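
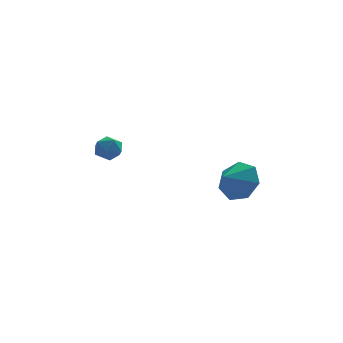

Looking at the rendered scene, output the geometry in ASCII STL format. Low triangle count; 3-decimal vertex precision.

solid 
facet normal -0.176 0.050 0.983
outer loop
vertex -1.464 2.506 1.323
vertex -1.894 2.033 1.27
vertex -1.279 1.895 1.387
endloop
endfacet
facet normal 0.495 0.238 0.836
outer loop
vertex -1.464 2.506 1.323
vertex -1.279 1.895 1.387
vertex -0.916 2.306 1.055
endloop
endfacet
facet normal 0.476 0.792 0.383
outer loop
vertex -1.464 2.506 1.323
vertex -0.916 2.306 1.055
vertex -1.307 2.698 0.731
endloop
endfacet
facet normal -0.208 0.945 0.252
outer loop
vertex -1.464 2.506 1.323
vertex -1.307 2.698 0.731
vertex -1.911 2.53 0.864
endloop
endfacet
facet normal -0.613 0.487 0.622
outer loop
vertex -1.464 2.506 1.323
vertex -1.911 2.53 0.864
vertex -1.894 2.033 1.27
endloop
endfacet
facet normal 0.808 -0.310 0.500
outer loop
vertex -0.916 2.306 1.055
vertex -1.279 1.895 1.387
vertex -1.009 1.71 0.836
endloop
endfacet
facet normal -0.278 -0.613 0.740
outer loop
vertex -1.279 1.895 1.387
vertex -1.894 2.033 1.27
vertex -1.613 1.542 0.969
endloop
endfacet
facet normal -0.983 0.095 0.158
outer loop
vertex -1.894 2.033 1.27
vertex -1.911 2.53 0.864
vertex -2.004 1.934 0.645
endloop
endfacet
facet normal -0.329 0.835 -0.442
outer loop
vertex -1.911 2.53 0.864
vertex -1.307 2.698 0.731
vertex -1.641 2.345 0.313
endloop
endfacet
facet normal 0.777 0.586 -0.230
outer loop
vertex -1.307 2.698 0.731
vertex -0.916 2.306 1.055
vertex -1.026 2.207 0.43
endloop
endfacet
facet normal 0.208 -0.945 -0.252
outer loop
vertex -1.456 1.734 0.377
vertex -1.009 1.71 0.836
vertex -1.613 1.542 0.969
endloop
endfacet
facet normal -0.476 -0.792 -0.383
outer loop
vertex -1.456 1.734 0.377
vertex -1.613 1.542 0.969
vertex -2.004 1.934 0.645
endloop
endfacet
facet normal -0.495 -0.238 -0.836
outer loop
vertex -1.456 1.734 0.377
vertex -2.004 1.934 0.645
vertex -1.641 2.345 0.313
endloop
endfacet
facet normal 0.176 -0.050 -0.983
outer loop
vertex -1.456 1.734 0.377
vertex -1.641 2.345 0.313
vertex -1.026 2.207 0.43
endloop
endfacet
facet normal 0.613 -0.487 -0.622
outer loop
vertex -1.456 1.734 0.377
vertex -1.026 2.207 0.43
vertex -1.009 1.71 0.836
endloop
endfacet
facet normal 0.329 -0.835 0.442
outer loop
vertex -1.613 1.542 0.969
vertex -1.009 1.71 0.836
vertex -1.279 1.895 1.387
endloop
endfacet
facet normal -0.777 -0.586 0.230
outer loop
vertex -2.004 1.934 0.645
vertex -1.613 1.542 0.969
vertex -1.894 2.033 1.27
endloop
endfacet
facet normal -0.808 0.310 -0.500
outer loop
vertex -1.641 2.345 0.313
vertex -2.004 1.934 0.645
vertex -1.911 2.53 0.864
endloop
endfacet
facet normal 0.278 0.613 -0.740
outer loop
vertex -1.026 2.207 0.43
vertex -1.641 2.345 0.313
vertex -1.307 2.698 0.731
endloop
endfacet
facet normal 0.983 -0.095 -0.158
outer loop
vertex -1.009 1.71 0.836
vertex -1.026 2.207 0.43
vertex -0.916 2.306 1.055
endloop
endfacet
facet normal 0.692 0.515 -0.506
outer loop
vertex 4.57 2.584 -1.697
vertex 3.888 3.318 -1.883
vertex 4.529 3.231 -1.095
endloop
endfacet
facet normal 0.118 -0.672 0.731
outer loop
vertex 4.57 2.584 -1.697
vertex 4.529 3.231 -1.095
vertex 3.112 2.742 -1.317
endloop
endfacet
facet normal 0.692 0.515 -0.506
outer loop
vertex 4.529 3.231 -1.095
vertex 3.888 3.318 -1.883
vertex 4.004 3.944 -1.087
endloop
endfacet
facet normal -0.120 -0.100 0.988
outer loop
vertex 4.529 3.231 -1.095
vertex 4.004 3.944 -1.087
vertex 3.112 2.742 -1.317
endloop
endfacet
facet normal 0.693 0.515 -0.506
outer loop
vertex 4.004 3.944 -1.087
vertex 3.888 3.318 -1.883
vertex 3.392 4.186 -1.679
endloop
endfacet
facet normal -0.598 0.302 0.742
outer loop
vertex 4.004 3.944 -1.087
vertex 3.392 4.186 -1.679
vertex 3.112 2.742 -1.317
endloop
endfacet
facet normal 0.692 0.515 -0.506
outer loop
vertex 3.392 4.186 -1.679
vertex 3.888 3.318 -1.883
vertex 3.153 3.774 -2.425
endloop
endfacet
facet normal -0.956 0.230 0.179
outer loop
vertex 3.392 4.186 -1.679
vertex 3.153 3.774 -2.425
vertex 3.112 2.742 -1.317
endloop
endfacet
facet normal 0.692 0.514 -0.506
outer loop
vertex 3.153 3.774 -2.425
vertex 3.888 3.318 -1.883
vertex 3.467 3.019 -2.763
endloop
endfacet
facet normal -0.925 -0.261 -0.277
outer loop
vertex 3.153 3.774 -2.425
vertex 3.467 3.019 -2.763
vertex 3.112 2.742 -1.317
endloop
endfacet
facet normal 0.692 0.515 -0.506
outer loop
vertex 3.467 3.019 -2.763
vertex 3.888 3.318 -1.883
vertex 4.098 2.489 -2.439
endloop
endfacet
facet normal -0.528 -0.801 -0.283
outer loop
vertex 3.467 3.019 -2.763
vertex 4.098 2.489 -2.439
vertex 3.112 2.742 -1.317
endloop
endfacet
facet normal 0.692 0.515 -0.506
outer loop
vertex 4.098 2.489 -2.439
vertex 3.888 3.318 -1.883
vertex 4.57 2.584 -1.697
endloop
endfacet
facet normal -0.063 -0.984 0.166
outer loop
vertex 4.098 2.489 -2.439
vertex 4.57 2.584 -1.697
vertex 3.112 2.742 -1.317
endloop
endfacet

endsolid


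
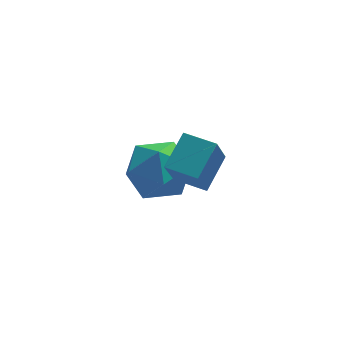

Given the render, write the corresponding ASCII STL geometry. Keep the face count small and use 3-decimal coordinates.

solid 
facet normal -0.831 0.551 0.076
outer loop
vertex 1.535 0.56 2.684
vertex 2.228 1.506 3.412
vertex 1.921 1.331 1.313
endloop
endfacet
facet normal -0.502 -0.685 -0.527
outer loop
vertex 2.852 0.714 1.228
vertex 1.535 0.56 2.684
vertex 1.921 1.331 1.313
endloop
endfacet
facet normal -0.831 0.551 0.076
outer loop
vertex 1.921 1.331 1.313
vertex 2.228 1.506 3.412
vertex 2.614 2.277 2.041
endloop
endfacet
facet normal 0.239 0.476 -0.846
outer loop
vertex 2.614 2.277 2.041
vertex 2.852 0.714 1.228
vertex 1.921 1.331 1.313
endloop
endfacet
facet normal -0.239 -0.476 0.846
outer loop
vertex 1.535 0.56 2.684
vertex 3.159 0.889 3.327
vertex 2.228 1.506 3.412
endloop
endfacet
facet normal -0.502 -0.685 -0.527
outer loop
vertex 2.466 -0.057 2.599
vertex 1.535 0.56 2.684
vertex 2.852 0.714 1.228
endloop
endfacet
facet normal -0.239 -0.476 0.846
outer loop
vertex 2.466 -0.057 2.599
vertex 3.159 0.889 3.327
vertex 1.535 0.56 2.684
endloop
endfacet
facet normal 0.502 0.685 0.527
outer loop
vertex 2.228 1.506 3.412
vertex 3.159 0.889 3.327
vertex 2.614 2.277 2.041
endloop
endfacet
facet normal 0.239 0.476 -0.846
outer loop
vertex 3.545 1.66 1.956
vertex 2.852 0.714 1.228
vertex 2.614 2.277 2.041
endloop
endfacet
facet normal 0.502 0.685 0.527
outer loop
vertex 2.614 2.277 2.041
vertex 3.159 0.889 3.327
vertex 3.545 1.66 1.956
endloop
endfacet
facet normal 0.831 -0.551 -0.076
outer loop
vertex 3.545 1.66 1.956
vertex 2.466 -0.057 2.599
vertex 2.852 0.714 1.228
endloop
endfacet
facet normal 0.831 -0.551 -0.076
outer loop
vertex 3.159 0.889 3.327
vertex 2.466 -0.057 2.599
vertex 3.545 1.66 1.956
endloop
endfacet
facet normal -0.039 0.924 0.381
outer loop
vertex 1.705 5.129 -0.958
vertex 1.078 4.694 0.034
vertex 2.329 4.738 0.054
endloop
endfacet
facet normal 0.549 0.836 -0.016
outer loop
vertex 1.705 5.129 -0.958
vertex 2.329 4.738 0.054
vertex 2.744 4.444 -1.089
endloop
endfacet
facet normal 0.346 0.653 -0.674
outer loop
vertex 1.705 5.129 -0.958
vertex 2.744 4.444 -1.089
vertex 1.751 4.219 -1.816
endloop
endfacet
facet normal -0.368 0.628 -0.686
outer loop
vertex 1.705 5.129 -0.958
vertex 1.751 4.219 -1.816
vertex 0.721 4.374 -1.122
endloop
endfacet
facet normal -0.605 0.796 -0.033
outer loop
vertex 1.705 5.129 -0.958
vertex 0.721 4.374 -1.122
vertex 1.078 4.694 0.034
endloop
endfacet
facet normal 0.921 0.291 0.259
outer loop
vertex 2.744 4.444 -1.089
vertex 2.329 4.738 0.054
vertex 2.759 3.586 -0.178
endloop
endfacet
facet normal -0.030 0.435 0.900
outer loop
vertex 2.329 4.738 0.054
vertex 1.078 4.694 0.034
vertex 1.729 3.741 0.516
endloop
endfacet
facet normal -0.946 0.227 0.229
outer loop
vertex 1.078 4.694 0.034
vertex 0.721 4.374 -1.122
vertex 0.736 3.516 -0.211
endloop
endfacet
facet normal -0.563 -0.044 -0.825
outer loop
vertex 0.721 4.374 -1.122
vertex 1.751 4.219 -1.816
vertex 1.151 3.222 -1.354
endloop
endfacet
facet normal 0.591 -0.004 -0.806
outer loop
vertex 1.751 4.219 -1.816
vertex 2.744 4.444 -1.089
vertex 2.402 3.266 -1.334
endloop
endfacet
facet normal 0.368 -0.628 0.686
outer loop
vertex 1.775 2.831 -0.342
vertex 2.759 3.586 -0.178
vertex 1.729 3.741 0.516
endloop
endfacet
facet normal -0.346 -0.653 0.674
outer loop
vertex 1.775 2.831 -0.342
vertex 1.729 3.741 0.516
vertex 0.736 3.516 -0.211
endloop
endfacet
facet normal -0.549 -0.836 0.016
outer loop
vertex 1.775 2.831 -0.342
vertex 0.736 3.516 -0.211
vertex 1.151 3.222 -1.354
endloop
endfacet
facet normal 0.039 -0.924 -0.381
outer loop
vertex 1.775 2.831 -0.342
vertex 1.151 3.222 -1.354
vertex 2.402 3.266 -1.334
endloop
endfacet
facet normal 0.605 -0.796 0.033
outer loop
vertex 1.775 2.831 -0.342
vertex 2.402 3.266 -1.334
vertex 2.759 3.586 -0.178
endloop
endfacet
facet normal 0.563 0.044 0.825
outer loop
vertex 1.729 3.741 0.516
vertex 2.759 3.586 -0.178
vertex 2.329 4.738 0.054
endloop
endfacet
facet normal -0.591 0.004 0.806
outer loop
vertex 0.736 3.516 -0.211
vertex 1.729 3.741 0.516
vertex 1.078 4.694 0.034
endloop
endfacet
facet normal -0.921 -0.291 -0.259
outer loop
vertex 1.151 3.222 -1.354
vertex 0.736 3.516 -0.211
vertex 0.721 4.374 -1.122
endloop
endfacet
facet normal 0.030 -0.435 -0.900
outer loop
vertex 2.402 3.266 -1.334
vertex 1.151 3.222 -1.354
vertex 1.751 4.219 -1.816
endloop
endfacet
facet normal 0.946 -0.227 -0.229
outer loop
vertex 2.759 3.586 -0.178
vertex 2.402 3.266 -1.334
vertex 2.744 4.444 -1.089
endloop
endfacet

endsolid


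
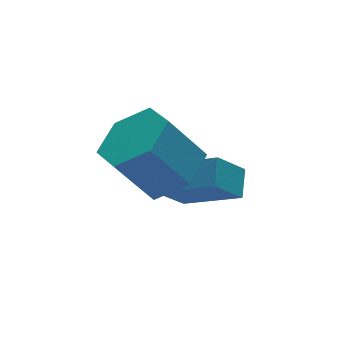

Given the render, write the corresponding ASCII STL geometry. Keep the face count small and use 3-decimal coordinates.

solid 
facet normal -0.551 0.681 -0.482
outer loop
vertex -0.467 -2.078 -1.487
vertex -0.049 -1.421 -1.036
vertex 0.351 -2.017 -2.335
endloop
endfacet
facet normal -0.465 -0.729 -0.501
outer loop
vertex 1.369 -3.279 -1.444
vertex -0.467 -2.078 -1.487
vertex 0.351 -2.017 -2.335
endloop
endfacet
facet normal -0.549 0.682 -0.482
outer loop
vertex 0.351 -2.017 -2.335
vertex -0.049 -1.421 -1.036
vertex 0.77 -1.361 -1.884
endloop
endfacet
facet normal 0.693 0.052 -0.719
outer loop
vertex 0.77 -1.361 -1.884
vertex 1.369 -3.279 -1.444
vertex 0.351 -2.017 -2.335
endloop
endfacet
facet normal -0.693 -0.052 0.719
outer loop
vertex -0.467 -2.078 -1.487
vertex 0.969 -2.683 -0.145
vertex -0.049 -1.421 -1.036
endloop
endfacet
facet normal -0.465 -0.730 -0.501
outer loop
vertex 0.55 -3.339 -0.596
vertex -0.467 -2.078 -1.487
vertex 1.369 -3.279 -1.444
endloop
endfacet
facet normal -0.693 -0.051 0.719
outer loop
vertex 0.55 -3.339 -0.596
vertex 0.969 -2.683 -0.145
vertex -0.467 -2.078 -1.487
endloop
endfacet
facet normal 0.466 0.729 0.501
outer loop
vertex -0.049 -1.421 -1.036
vertex 0.969 -2.683 -0.145
vertex 0.77 -1.361 -1.884
endloop
endfacet
facet normal 0.694 0.052 -0.718
outer loop
vertex 1.787 -2.622 -0.993
vertex 1.369 -3.279 -1.444
vertex 0.77 -1.361 -1.884
endloop
endfacet
facet normal 0.465 0.729 0.501
outer loop
vertex 0.77 -1.361 -1.884
vertex 0.969 -2.683 -0.145
vertex 1.787 -2.622 -0.993
endloop
endfacet
facet normal 0.550 -0.681 0.483
outer loop
vertex 1.787 -2.622 -0.993
vertex 0.55 -3.339 -0.596
vertex 1.369 -3.279 -1.444
endloop
endfacet
facet normal 0.550 -0.682 0.482
outer loop
vertex 0.969 -2.683 -0.145
vertex 0.55 -3.339 -0.596
vertex 1.787 -2.622 -0.993
endloop
endfacet
facet normal 0.531 -0.215 -0.819
outer loop
vertex 0.467 -3.068 0.472
vertex -0.319 -2.679 -0.14
vertex 0.465 -2.034 0.199
endloop
endfacet
facet normal 0.847 0.137 0.513
outer loop
vertex 0.467 -3.068 0.472
vertex 0.465 -2.034 0.199
vertex -0.414 -2.711 1.832
endloop
endfacet
facet normal 0.847 0.138 0.513
outer loop
vertex -0.414 -2.711 1.832
vertex 0.465 -2.034 0.199
vertex -0.417 -1.677 1.559
endloop
endfacet
facet normal -0.531 0.215 0.820
outer loop
vertex -0.414 -2.711 1.832
vertex -0.417 -1.677 1.559
vertex -1.201 -2.321 1.22
endloop
endfacet
facet normal 0.531 -0.215 -0.819
outer loop
vertex 0.465 -2.034 0.199
vertex -0.319 -2.679 -0.14
vertex -0.322 -1.644 -0.414
endloop
endfacet
facet normal 0.421 0.906 0.035
outer loop
vertex 0.465 -2.034 0.199
vertex -0.322 -1.644 -0.414
vertex -0.417 -1.677 1.559
endloop
endfacet
facet normal 0.421 0.906 0.035
outer loop
vertex -0.417 -1.677 1.559
vertex -0.322 -1.644 -0.414
vertex -1.204 -1.287 0.947
endloop
endfacet
facet normal -0.531 0.215 0.820
outer loop
vertex -0.417 -1.677 1.559
vertex -1.204 -1.287 0.947
vertex -1.201 -2.321 1.22
endloop
endfacet
facet normal 0.531 -0.215 -0.820
outer loop
vertex -0.322 -1.644 -0.414
vertex -0.319 -2.679 -0.14
vertex -1.106 -2.289 -0.752
endloop
endfacet
facet normal -0.426 0.768 -0.478
outer loop
vertex -0.322 -1.644 -0.414
vertex -1.106 -2.289 -0.752
vertex -1.204 -1.287 0.947
endloop
endfacet
facet normal -0.426 0.768 -0.478
outer loop
vertex -1.204 -1.287 0.947
vertex -1.106 -2.289 -0.752
vertex -1.987 -1.932 0.608
endloop
endfacet
facet normal -0.532 0.215 0.819
outer loop
vertex -1.204 -1.287 0.947
vertex -1.987 -1.932 0.608
vertex -1.201 -2.321 1.22
endloop
endfacet
facet normal 0.531 -0.215 -0.820
outer loop
vertex -1.106 -2.289 -0.752
vertex -0.319 -2.679 -0.14
vertex -1.103 -3.323 -0.479
endloop
endfacet
facet normal -0.847 -0.138 -0.513
outer loop
vertex -1.106 -2.289 -0.752
vertex -1.103 -3.323 -0.479
vertex -1.987 -1.932 0.608
endloop
endfacet
facet normal -0.847 -0.137 -0.513
outer loop
vertex -1.987 -1.932 0.608
vertex -1.103 -3.323 -0.479
vertex -1.985 -2.966 0.881
endloop
endfacet
facet normal -0.531 0.215 0.819
outer loop
vertex -1.987 -1.932 0.608
vertex -1.985 -2.966 0.881
vertex -1.201 -2.321 1.22
endloop
endfacet
facet normal 0.531 -0.215 -0.820
outer loop
vertex -1.103 -3.323 -0.479
vertex -0.319 -2.679 -0.14
vertex -0.316 -3.713 0.133
endloop
endfacet
facet normal -0.421 -0.906 -0.035
outer loop
vertex -1.103 -3.323 -0.479
vertex -0.316 -3.713 0.133
vertex -1.985 -2.966 0.881
endloop
endfacet
facet normal -0.421 -0.906 -0.035
outer loop
vertex -1.985 -2.966 0.881
vertex -0.316 -3.713 0.133
vertex -1.198 -3.356 1.494
endloop
endfacet
facet normal -0.531 0.215 0.819
outer loop
vertex -1.985 -2.966 0.881
vertex -1.198 -3.356 1.494
vertex -1.201 -2.321 1.22
endloop
endfacet
facet normal 0.532 -0.215 -0.819
outer loop
vertex -0.316 -3.713 0.133
vertex -0.319 -2.679 -0.14
vertex 0.467 -3.068 0.472
endloop
endfacet
facet normal 0.426 -0.768 0.478
outer loop
vertex -0.316 -3.713 0.133
vertex 0.467 -3.068 0.472
vertex -1.198 -3.356 1.494
endloop
endfacet
facet normal 0.426 -0.768 0.478
outer loop
vertex -1.198 -3.356 1.494
vertex 0.467 -3.068 0.472
vertex -0.414 -2.711 1.832
endloop
endfacet
facet normal -0.531 0.215 0.820
outer loop
vertex -1.198 -3.356 1.494
vertex -0.414 -2.711 1.832
vertex -1.201 -2.321 1.22
endloop
endfacet

endsolid


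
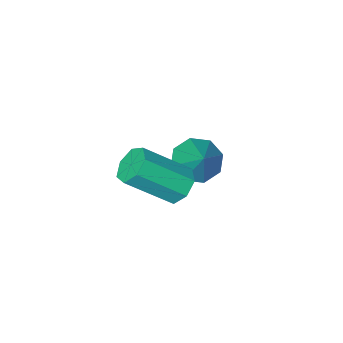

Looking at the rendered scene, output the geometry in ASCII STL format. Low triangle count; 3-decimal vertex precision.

solid 
facet normal -0.248 -0.653 -0.715
outer loop
vertex -0.749 -2.078 -2.441
vertex -1.488 -2.381 -1.908
vertex -1.364 -1.7 -2.573
endloop
endfacet
facet normal 0.545 0.784 -0.297
outer loop
vertex -0.749 -2.078 -2.441
vertex -1.364 -1.7 -2.573
vertex -1.032 -1.179 -0.592
endloop
endfacet
facet normal -0.247 -0.654 -0.715
outer loop
vertex -1.364 -1.7 -2.573
vertex -1.488 -2.381 -1.908
vertex -2.052 -1.721 -2.316
endloop
endfacet
facet normal -0.117 0.965 -0.234
outer loop
vertex -1.364 -1.7 -2.573
vertex -2.052 -1.721 -2.316
vertex -1.032 -1.179 -0.592
endloop
endfacet
facet normal -0.248 -0.654 -0.715
outer loop
vertex -2.052 -1.721 -2.316
vertex -1.488 -2.381 -1.908
vertex -2.41 -2.128 -1.82
endloop
endfacet
facet normal -0.647 0.748 0.147
outer loop
vertex -2.052 -1.721 -2.316
vertex -2.41 -2.128 -1.82
vertex -1.032 -1.179 -0.592
endloop
endfacet
facet normal -0.248 -0.653 -0.716
outer loop
vertex -2.41 -2.128 -1.82
vertex -1.488 -2.381 -1.908
vertex -2.227 -2.684 -1.376
endloop
endfacet
facet normal -0.736 0.258 0.626
outer loop
vertex -2.41 -2.128 -1.82
vertex -2.227 -2.684 -1.376
vertex -1.032 -1.179 -0.592
endloop
endfacet
facet normal -0.247 -0.654 -0.715
outer loop
vertex -2.227 -2.684 -1.376
vertex -1.488 -2.381 -1.908
vertex -1.611 -3.062 -1.243
endloop
endfacet
facet normal -0.331 -0.216 0.919
outer loop
vertex -2.227 -2.684 -1.376
vertex -1.611 -3.062 -1.243
vertex -1.032 -1.179 -0.592
endloop
endfacet
facet normal -0.248 -0.653 -0.715
outer loop
vertex -1.611 -3.062 -1.243
vertex -1.488 -2.381 -1.908
vertex -0.923 -3.042 -1.5
endloop
endfacet
facet normal 0.331 -0.398 0.856
outer loop
vertex -1.611 -3.062 -1.243
vertex -0.923 -3.042 -1.5
vertex -1.032 -1.179 -0.592
endloop
endfacet
facet normal -0.248 -0.653 -0.716
outer loop
vertex -0.923 -3.042 -1.5
vertex -1.488 -2.381 -1.908
vertex -0.566 -2.634 -1.996
endloop
endfacet
facet normal 0.863 -0.180 0.473
outer loop
vertex -0.923 -3.042 -1.5
vertex -0.566 -2.634 -1.996
vertex -1.032 -1.179 -0.592
endloop
endfacet
facet normal -0.248 -0.654 -0.715
outer loop
vertex -0.566 -2.634 -1.996
vertex -1.488 -2.381 -1.908
vertex -0.749 -2.078 -2.441
endloop
endfacet
facet normal 0.951 0.309 -0.005
outer loop
vertex -0.566 -2.634 -1.996
vertex -0.749 -2.078 -2.441
vertex -1.032 -1.179 -0.592
endloop
endfacet
facet normal -0.706 0.319 -0.633
outer loop
vertex 1.692 0.846 0.327
vertex 1.254 1.029 0.908
vertex 1.762 1.452 0.555
endloop
endfacet
facet normal 0.701 0.179 -0.690
outer loop
vertex 1.692 0.846 0.327
vertex 1.762 1.452 0.555
vertex 3.145 0.189 1.632
endloop
endfacet
facet normal 0.701 0.178 -0.691
outer loop
vertex 3.145 0.189 1.632
vertex 1.762 1.452 0.555
vertex 3.215 0.795 1.859
endloop
endfacet
facet normal 0.705 -0.319 0.634
outer loop
vertex 3.145 0.189 1.632
vertex 3.215 0.795 1.859
vertex 2.706 0.371 2.212
endloop
endfacet
facet normal -0.705 0.319 -0.633
outer loop
vertex 1.762 1.452 0.555
vertex 1.254 1.029 0.908
vertex 1.449 1.739 1.048
endloop
endfacet
facet normal 0.521 0.839 -0.158
outer loop
vertex 1.762 1.452 0.555
vertex 1.449 1.739 1.048
vertex 3.215 0.795 1.859
endloop
endfacet
facet normal 0.521 0.839 -0.158
outer loop
vertex 3.215 0.795 1.859
vertex 1.449 1.739 1.048
vertex 2.902 1.082 2.352
endloop
endfacet
facet normal 0.705 -0.319 0.633
outer loop
vertex 3.215 0.795 1.859
vertex 2.902 1.082 2.352
vertex 2.706 0.371 2.212
endloop
endfacet
facet normal -0.706 0.319 -0.633
outer loop
vertex 1.449 1.739 1.048
vertex 1.254 1.029 0.908
vertex 0.989 1.491 1.436
endloop
endfacet
facet normal -0.051 0.868 0.494
outer loop
vertex 1.449 1.739 1.048
vertex 0.989 1.491 1.436
vertex 2.902 1.082 2.352
endloop
endfacet
facet normal -0.051 0.868 0.494
outer loop
vertex 2.902 1.082 2.352
vertex 0.989 1.491 1.436
vertex 2.442 0.834 2.74
endloop
endfacet
facet normal 0.706 -0.319 0.633
outer loop
vertex 2.902 1.082 2.352
vertex 2.442 0.834 2.74
vertex 2.706 0.371 2.212
endloop
endfacet
facet normal -0.705 0.319 -0.633
outer loop
vertex 0.989 1.491 1.436
vertex 1.254 1.029 0.908
vertex 0.728 0.895 1.426
endloop
endfacet
facet normal -0.585 0.243 0.774
outer loop
vertex 0.989 1.491 1.436
vertex 0.728 0.895 1.426
vertex 2.442 0.834 2.74
endloop
endfacet
facet normal -0.585 0.243 0.774
outer loop
vertex 2.442 0.834 2.74
vertex 0.728 0.895 1.426
vertex 2.181 0.237 2.73
endloop
endfacet
facet normal 0.706 -0.319 0.633
outer loop
vertex 2.442 0.834 2.74
vertex 2.181 0.237 2.73
vertex 2.706 0.371 2.212
endloop
endfacet
facet normal -0.705 0.319 -0.633
outer loop
vertex 0.728 0.895 1.426
vertex 1.254 1.029 0.908
vertex 0.863 0.4 1.026
endloop
endfacet
facet normal -0.678 -0.565 0.470
outer loop
vertex 0.728 0.895 1.426
vertex 0.863 0.4 1.026
vertex 2.181 0.237 2.73
endloop
endfacet
facet normal -0.678 -0.565 0.470
outer loop
vertex 2.181 0.237 2.73
vertex 0.863 0.4 1.026
vertex 2.316 -0.258 2.33
endloop
endfacet
facet normal 0.706 -0.319 0.633
outer loop
vertex 2.181 0.237 2.73
vertex 2.316 -0.258 2.33
vertex 2.706 0.371 2.212
endloop
endfacet
facet normal -0.705 0.320 -0.633
outer loop
vertex 0.863 0.4 1.026
vertex 1.254 1.029 0.908
vertex 1.292 0.378 0.537
endloop
endfacet
facet normal -0.261 -0.947 -0.187
outer loop
vertex 0.863 0.4 1.026
vertex 1.292 0.378 0.537
vertex 2.316 -0.258 2.33
endloop
endfacet
facet normal -0.261 -0.947 -0.187
outer loop
vertex 2.316 -0.258 2.33
vertex 1.292 0.378 0.537
vertex 2.745 -0.28 1.841
endloop
endfacet
facet normal 0.705 -0.319 0.633
outer loop
vertex 2.316 -0.258 2.33
vertex 2.745 -0.28 1.841
vertex 2.706 0.371 2.212
endloop
endfacet
facet normal -0.706 0.319 -0.633
outer loop
vertex 1.292 0.378 0.537
vertex 1.254 1.029 0.908
vertex 1.692 0.846 0.327
endloop
endfacet
facet normal 0.352 -0.617 -0.704
outer loop
vertex 1.292 0.378 0.537
vertex 1.692 0.846 0.327
vertex 2.745 -0.28 1.841
endloop
endfacet
facet normal 0.354 -0.616 -0.704
outer loop
vertex 2.745 -0.28 1.841
vertex 1.692 0.846 0.327
vertex 3.145 0.189 1.632
endloop
endfacet
facet normal 0.705 -0.319 0.634
outer loop
vertex 2.745 -0.28 1.841
vertex 3.145 0.189 1.632
vertex 2.706 0.371 2.212
endloop
endfacet

endsolid


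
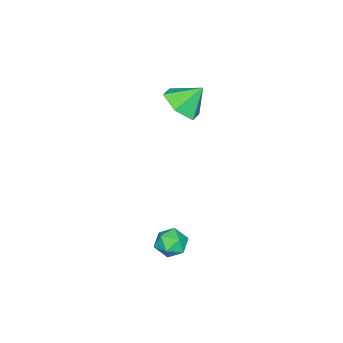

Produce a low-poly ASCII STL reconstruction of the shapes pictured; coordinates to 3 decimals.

solid 
facet normal 0.374 -0.564 -0.736
outer loop
vertex -1.621 1.271 2.476
vertex -2.604 1.063 2.136
vertex -2.078 1.903 1.759
endloop
endfacet
facet normal 0.474 0.788 0.393
outer loop
vertex -1.621 1.271 2.476
vertex -2.078 1.903 1.759
vertex -3.116 1.837 3.144
endloop
endfacet
facet normal 0.374 -0.565 -0.736
outer loop
vertex -2.078 1.903 1.759
vertex -2.604 1.063 2.136
vertex -3.06 1.696 1.418
endloop
endfacet
facet normal -0.177 0.980 -0.086
outer loop
vertex -2.078 1.903 1.759
vertex -3.06 1.696 1.418
vertex -3.116 1.837 3.144
endloop
endfacet
facet normal 0.374 -0.565 -0.736
outer loop
vertex -3.06 1.696 1.418
vertex -2.604 1.063 2.136
vertex -3.586 0.856 1.796
endloop
endfacet
facet normal -0.859 0.507 -0.069
outer loop
vertex -3.06 1.696 1.418
vertex -3.586 0.856 1.796
vertex -3.116 1.837 3.144
endloop
endfacet
facet normal 0.374 -0.565 -0.736
outer loop
vertex -3.586 0.856 1.796
vertex -2.604 1.063 2.136
vertex -3.129 0.224 2.513
endloop
endfacet
facet normal -0.890 -0.160 0.427
outer loop
vertex -3.586 0.856 1.796
vertex -3.129 0.224 2.513
vertex -3.116 1.837 3.144
endloop
endfacet
facet normal 0.374 -0.565 -0.735
outer loop
vertex -3.129 0.224 2.513
vertex -2.604 1.063 2.136
vertex -2.147 0.431 2.854
endloop
endfacet
facet normal -0.240 -0.352 0.905
outer loop
vertex -3.129 0.224 2.513
vertex -2.147 0.431 2.854
vertex -3.116 1.837 3.144
endloop
endfacet
facet normal 0.374 -0.565 -0.735
outer loop
vertex -2.147 0.431 2.854
vertex -2.604 1.063 2.136
vertex -1.621 1.271 2.476
endloop
endfacet
facet normal 0.443 0.122 0.888
outer loop
vertex -2.147 0.431 2.854
vertex -1.621 1.271 2.476
vertex -3.116 1.837 3.144
endloop
endfacet
facet normal -0.065 0.962 0.266
outer loop
vertex 2.918 4.091 -2.3
vertex 2.224 3.954 -1.976
vertex 2.873 3.881 -1.553
endloop
endfacet
facet normal 0.615 0.748 0.247
outer loop
vertex 2.918 4.091 -2.3
vertex 2.873 3.881 -1.553
vertex 3.425 3.578 -2.009
endloop
endfacet
facet normal 0.754 0.512 -0.411
outer loop
vertex 2.918 4.091 -2.3
vertex 3.425 3.578 -2.009
vertex 3.118 3.464 -2.715
endloop
endfacet
facet normal 0.161 0.580 -0.799
outer loop
vertex 2.918 4.091 -2.3
vertex 3.118 3.464 -2.715
vertex 2.376 3.697 -2.695
endloop
endfacet
facet normal -0.347 0.858 -0.380
outer loop
vertex 2.918 4.091 -2.3
vertex 2.376 3.697 -2.695
vertex 2.224 3.954 -1.976
endloop
endfacet
facet normal 0.687 0.199 0.699
outer loop
vertex 3.425 3.578 -2.009
vertex 2.873 3.881 -1.553
vertex 3.044 3.123 -1.505
endloop
endfacet
facet normal -0.414 0.545 0.729
outer loop
vertex 2.873 3.881 -1.553
vertex 2.224 3.954 -1.976
vertex 2.302 3.356 -1.485
endloop
endfacet
facet normal -0.870 0.376 -0.318
outer loop
vertex 2.224 3.954 -1.976
vertex 2.376 3.697 -2.695
vertex 1.995 3.242 -2.191
endloop
endfacet
facet normal -0.050 -0.074 -0.996
outer loop
vertex 2.376 3.697 -2.695
vertex 3.118 3.464 -2.715
vertex 2.547 2.939 -2.647
endloop
endfacet
facet normal 0.912 -0.182 -0.367
outer loop
vertex 3.118 3.464 -2.715
vertex 3.425 3.578 -2.009
vertex 3.196 2.866 -2.224
endloop
endfacet
facet normal -0.161 -0.580 0.799
outer loop
vertex 2.502 2.729 -1.9
vertex 3.044 3.123 -1.505
vertex 2.302 3.356 -1.485
endloop
endfacet
facet normal -0.754 -0.512 0.411
outer loop
vertex 2.502 2.729 -1.9
vertex 2.302 3.356 -1.485
vertex 1.995 3.242 -2.191
endloop
endfacet
facet normal -0.615 -0.748 -0.247
outer loop
vertex 2.502 2.729 -1.9
vertex 1.995 3.242 -2.191
vertex 2.547 2.939 -2.647
endloop
endfacet
facet normal 0.065 -0.962 -0.266
outer loop
vertex 2.502 2.729 -1.9
vertex 2.547 2.939 -2.647
vertex 3.196 2.866 -2.224
endloop
endfacet
facet normal 0.347 -0.858 0.380
outer loop
vertex 2.502 2.729 -1.9
vertex 3.196 2.866 -2.224
vertex 3.044 3.123 -1.505
endloop
endfacet
facet normal 0.050 0.074 0.996
outer loop
vertex 2.302 3.356 -1.485
vertex 3.044 3.123 -1.505
vertex 2.873 3.881 -1.553
endloop
endfacet
facet normal -0.912 0.182 0.367
outer loop
vertex 1.995 3.242 -2.191
vertex 2.302 3.356 -1.485
vertex 2.224 3.954 -1.976
endloop
endfacet
facet normal -0.687 -0.199 -0.699
outer loop
vertex 2.547 2.939 -2.647
vertex 1.995 3.242 -2.191
vertex 2.376 3.697 -2.695
endloop
endfacet
facet normal 0.414 -0.545 -0.729
outer loop
vertex 3.196 2.866 -2.224
vertex 2.547 2.939 -2.647
vertex 3.118 3.464 -2.715
endloop
endfacet
facet normal 0.870 -0.376 0.318
outer loop
vertex 3.044 3.123 -1.505
vertex 3.196 2.866 -2.224
vertex 3.425 3.578 -2.009
endloop
endfacet

endsolid


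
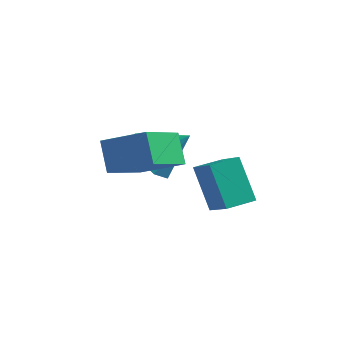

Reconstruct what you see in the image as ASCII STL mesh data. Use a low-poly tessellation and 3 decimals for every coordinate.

solid 
facet normal -0.712 -0.313 -0.629
outer loop
vertex 2.092 1.951 -2.378
vertex 1.575 2.79 -2.211
vertex 2.277 2.51 -2.866
endloop
endfacet
facet normal 0.932 -0.357 -0.056
outer loop
vertex 2.092 1.951 -2.378
vertex 2.277 2.51 -2.866
vertex 2.665 3.27 -1.249
endloop
endfacet
facet normal -0.712 -0.313 -0.629
outer loop
vertex 2.277 2.51 -2.866
vertex 1.575 2.79 -2.211
vertex 2.05 3.234 -2.97
endloop
endfacet
facet normal 0.913 0.239 -0.331
outer loop
vertex 2.277 2.51 -2.866
vertex 2.05 3.234 -2.97
vertex 2.665 3.27 -1.249
endloop
endfacet
facet normal -0.712 -0.313 -0.629
outer loop
vertex 2.05 3.234 -2.97
vertex 1.575 2.79 -2.211
vertex 1.546 3.698 -2.63
endloop
endfacet
facet normal 0.575 0.787 -0.222
outer loop
vertex 2.05 3.234 -2.97
vertex 1.546 3.698 -2.63
vertex 2.665 3.27 -1.249
endloop
endfacet
facet normal -0.712 -0.313 -0.628
outer loop
vertex 1.546 3.698 -2.63
vertex 1.575 2.79 -2.211
vertex 1.058 3.63 -2.043
endloop
endfacet
facet normal 0.115 0.971 0.208
outer loop
vertex 1.546 3.698 -2.63
vertex 1.058 3.63 -2.043
vertex 2.665 3.27 -1.249
endloop
endfacet
facet normal -0.713 -0.313 -0.628
outer loop
vertex 1.058 3.63 -2.043
vertex 1.575 2.79 -2.211
vertex 0.874 3.07 -1.555
endloop
endfacet
facet normal -0.197 0.680 0.706
outer loop
vertex 1.058 3.63 -2.043
vertex 0.874 3.07 -1.555
vertex 2.665 3.27 -1.249
endloop
endfacet
facet normal -0.713 -0.313 -0.628
outer loop
vertex 0.874 3.07 -1.555
vertex 1.575 2.79 -2.211
vertex 1.1 2.347 -1.451
endloop
endfacet
facet normal -0.177 0.086 0.980
outer loop
vertex 0.874 3.07 -1.555
vertex 1.1 2.347 -1.451
vertex 2.665 3.27 -1.249
endloop
endfacet
facet normal -0.712 -0.314 -0.628
outer loop
vertex 1.1 2.347 -1.451
vertex 1.575 2.79 -2.211
vertex 1.605 1.883 -1.791
endloop
endfacet
facet normal 0.161 -0.463 0.871
outer loop
vertex 1.1 2.347 -1.451
vertex 1.605 1.883 -1.791
vertex 2.665 3.27 -1.249
endloop
endfacet
facet normal -0.712 -0.314 -0.627
outer loop
vertex 1.605 1.883 -1.791
vertex 1.575 2.79 -2.211
vertex 2.092 1.951 -2.378
endloop
endfacet
facet normal 0.622 -0.647 0.441
outer loop
vertex 1.605 1.883 -1.791
vertex 2.092 1.951 -2.378
vertex 2.665 3.27 -1.249
endloop
endfacet
facet normal -0.898 -0.164 -0.409
outer loop
vertex 1.949 -0.756 -0.695
vertex 1.44 -0.198 0.199
vertex 2.095 1.048 -1.74
endloop
endfacet
facet normal 0.435 -0.477 -0.764
outer loop
vertex 3.46 1.298 -1.119
vertex 1.949 -0.756 -0.695
vertex 2.095 1.048 -1.74
endloop
endfacet
facet normal -0.898 -0.164 -0.409
outer loop
vertex 2.095 1.048 -1.74
vertex 1.44 -0.198 0.199
vertex 1.586 1.606 -0.846
endloop
endfacet
facet normal 0.069 0.863 -0.500
outer loop
vertex 1.586 1.606 -0.846
vertex 3.46 1.298 -1.119
vertex 2.095 1.048 -1.74
endloop
endfacet
facet normal -0.069 -0.863 0.500
outer loop
vertex 1.949 -0.756 -0.695
vertex 2.805 0.052 0.82
vertex 1.44 -0.198 0.199
endloop
endfacet
facet normal 0.435 -0.477 -0.764
outer loop
vertex 3.314 -0.506 -0.074
vertex 1.949 -0.756 -0.695
vertex 3.46 1.298 -1.119
endloop
endfacet
facet normal -0.069 -0.863 0.500
outer loop
vertex 3.314 -0.506 -0.074
vertex 2.805 0.052 0.82
vertex 1.949 -0.756 -0.695
endloop
endfacet
facet normal -0.435 0.477 0.764
outer loop
vertex 1.44 -0.198 0.199
vertex 2.805 0.052 0.82
vertex 1.586 1.606 -0.846
endloop
endfacet
facet normal 0.069 0.863 -0.500
outer loop
vertex 2.951 1.856 -0.225
vertex 3.46 1.298 -1.119
vertex 1.586 1.606 -0.846
endloop
endfacet
facet normal -0.435 0.477 0.764
outer loop
vertex 1.586 1.606 -0.846
vertex 2.805 0.052 0.82
vertex 2.951 1.856 -0.225
endloop
endfacet
facet normal 0.898 0.164 0.409
outer loop
vertex 2.951 1.856 -0.225
vertex 3.314 -0.506 -0.074
vertex 3.46 1.298 -1.119
endloop
endfacet
facet normal 0.898 0.164 0.409
outer loop
vertex 2.805 0.052 0.82
vertex 3.314 -0.506 -0.074
vertex 2.951 1.856 -0.225
endloop
endfacet
facet normal -0.484 0.316 0.816
outer loop
vertex 3.56 2.779 -2.033
vertex 4.164 3.625 -2.002
vertex 2.709 3.414 -2.783
endloop
endfacet
facet normal -0.581 -0.814 -0.030
outer loop
vertex 3.536 2.875 -4.178
vertex 3.56 2.779 -2.033
vertex 2.709 3.414 -2.783
endloop
endfacet
facet normal -0.484 0.314 0.817
outer loop
vertex 2.709 3.414 -2.783
vertex 4.164 3.625 -2.002
vertex 3.312 4.26 -2.751
endloop
endfacet
facet normal -0.655 0.488 -0.577
outer loop
vertex 3.312 4.26 -2.751
vertex 3.536 2.875 -4.178
vertex 2.709 3.414 -2.783
endloop
endfacet
facet normal 0.655 -0.489 0.577
outer loop
vertex 3.56 2.779 -2.033
vertex 4.991 3.086 -3.397
vertex 4.164 3.625 -2.002
endloop
endfacet
facet normal -0.580 -0.814 -0.030
outer loop
vertex 4.388 2.24 -3.429
vertex 3.56 2.779 -2.033
vertex 3.536 2.875 -4.178
endloop
endfacet
facet normal 0.655 -0.488 0.577
outer loop
vertex 4.388 2.24 -3.429
vertex 4.991 3.086 -3.397
vertex 3.56 2.779 -2.033
endloop
endfacet
facet normal 0.580 0.814 0.030
outer loop
vertex 4.164 3.625 -2.002
vertex 4.991 3.086 -3.397
vertex 3.312 4.26 -2.751
endloop
endfacet
facet normal -0.655 0.489 -0.577
outer loop
vertex 4.14 3.721 -4.147
vertex 3.536 2.875 -4.178
vertex 3.312 4.26 -2.751
endloop
endfacet
facet normal 0.581 0.814 0.030
outer loop
vertex 3.312 4.26 -2.751
vertex 4.991 3.086 -3.397
vertex 4.14 3.721 -4.147
endloop
endfacet
facet normal 0.483 -0.315 -0.817
outer loop
vertex 4.14 3.721 -4.147
vertex 4.388 2.24 -3.429
vertex 3.536 2.875 -4.178
endloop
endfacet
facet normal 0.485 -0.315 -0.816
outer loop
vertex 4.991 3.086 -3.397
vertex 4.388 2.24 -3.429
vertex 4.14 3.721 -4.147
endloop
endfacet

endsolid


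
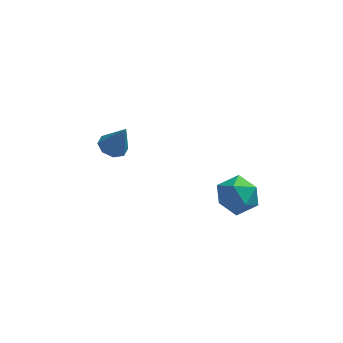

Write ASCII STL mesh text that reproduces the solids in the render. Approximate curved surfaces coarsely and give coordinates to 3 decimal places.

solid 
facet normal 0.255 0.143 0.956
outer loop
vertex 3.457 -0.817 0.098
vertex 3.285 -1.751 0.284
vertex 4.167 -1.467 0.006
endloop
endfacet
facet normal 0.610 0.591 0.528
outer loop
vertex 3.457 -0.817 0.098
vertex 4.167 -1.467 0.006
vertex 4.062 -0.768 -0.655
endloop
endfacet
facet normal 0.129 0.978 0.167
outer loop
vertex 3.457 -0.817 0.098
vertex 4.062 -0.768 -0.655
vertex 3.115 -0.621 -0.786
endloop
endfacet
facet normal -0.522 0.768 0.372
outer loop
vertex 3.457 -0.817 0.098
vertex 3.115 -0.621 -0.786
vertex 2.635 -1.228 -0.206
endloop
endfacet
facet normal -0.444 0.253 0.859
outer loop
vertex 3.457 -0.817 0.098
vertex 2.635 -1.228 -0.206
vertex 3.285 -1.751 0.284
endloop
endfacet
facet normal 0.978 0.202 0.058
outer loop
vertex 4.062 -0.768 -0.655
vertex 4.167 -1.467 0.006
vertex 4.265 -1.672 -0.934
endloop
endfacet
facet normal 0.405 -0.523 0.750
outer loop
vertex 4.167 -1.467 0.006
vertex 3.285 -1.751 0.284
vertex 3.785 -2.279 -0.354
endloop
endfacet
facet normal -0.726 -0.346 0.594
outer loop
vertex 3.285 -1.751 0.284
vertex 2.635 -1.228 -0.206
vertex 2.838 -2.132 -0.485
endloop
endfacet
facet normal -0.851 0.487 -0.195
outer loop
vertex 2.635 -1.228 -0.206
vertex 3.115 -0.621 -0.786
vertex 2.733 -1.433 -1.146
endloop
endfacet
facet normal 0.201 0.826 -0.526
outer loop
vertex 3.115 -0.621 -0.786
vertex 4.062 -0.768 -0.655
vertex 3.615 -1.149 -1.424
endloop
endfacet
facet normal 0.522 -0.768 -0.372
outer loop
vertex 3.443 -2.083 -1.238
vertex 4.265 -1.672 -0.934
vertex 3.785 -2.279 -0.354
endloop
endfacet
facet normal -0.129 -0.978 -0.167
outer loop
vertex 3.443 -2.083 -1.238
vertex 3.785 -2.279 -0.354
vertex 2.838 -2.132 -0.485
endloop
endfacet
facet normal -0.610 -0.591 -0.528
outer loop
vertex 3.443 -2.083 -1.238
vertex 2.838 -2.132 -0.485
vertex 2.733 -1.433 -1.146
endloop
endfacet
facet normal -0.255 -0.143 -0.956
outer loop
vertex 3.443 -2.083 -1.238
vertex 2.733 -1.433 -1.146
vertex 3.615 -1.149 -1.424
endloop
endfacet
facet normal 0.444 -0.253 -0.859
outer loop
vertex 3.443 -2.083 -1.238
vertex 3.615 -1.149 -1.424
vertex 4.265 -1.672 -0.934
endloop
endfacet
facet normal 0.851 -0.487 0.195
outer loop
vertex 3.785 -2.279 -0.354
vertex 4.265 -1.672 -0.934
vertex 4.167 -1.467 0.006
endloop
endfacet
facet normal -0.201 -0.826 0.526
outer loop
vertex 2.838 -2.132 -0.485
vertex 3.785 -2.279 -0.354
vertex 3.285 -1.751 0.284
endloop
endfacet
facet normal -0.978 -0.202 -0.058
outer loop
vertex 2.733 -1.433 -1.146
vertex 2.838 -2.132 -0.485
vertex 2.635 -1.228 -0.206
endloop
endfacet
facet normal -0.405 0.523 -0.750
outer loop
vertex 3.615 -1.149 -1.424
vertex 2.733 -1.433 -1.146
vertex 3.115 -0.621 -0.786
endloop
endfacet
facet normal 0.726 0.346 -0.594
outer loop
vertex 4.265 -1.672 -0.934
vertex 3.615 -1.149 -1.424
vertex 4.062 -0.768 -0.655
endloop
endfacet
facet normal -0.396 0.131 -0.909
outer loop
vertex -1.396 2.656 -1.232
vertex -1.77 2.107 -1.148
vertex -1.851 2.759 -1.019
endloop
endfacet
facet normal 0.372 0.843 0.387
outer loop
vertex -1.396 2.656 -1.232
vertex -1.851 2.759 -1.019
vertex -1.19 1.913 0.188
endloop
endfacet
facet normal -0.395 0.131 -0.909
outer loop
vertex -1.851 2.759 -1.019
vertex -1.77 2.107 -1.148
vertex -2.259 2.48 -0.882
endloop
endfacet
facet normal -0.270 0.713 0.647
outer loop
vertex -1.851 2.759 -1.019
vertex -2.259 2.48 -0.882
vertex -1.19 1.913 0.188
endloop
endfacet
facet normal -0.395 0.131 -0.909
outer loop
vertex -2.259 2.48 -0.882
vertex -1.77 2.107 -1.148
vertex -2.381 1.982 -0.901
endloop
endfacet
facet normal -0.664 0.135 0.735
outer loop
vertex -2.259 2.48 -0.882
vertex -2.381 1.982 -0.901
vertex -1.19 1.913 0.188
endloop
endfacet
facet normal -0.395 0.132 -0.909
outer loop
vertex -2.381 1.982 -0.901
vertex -1.77 2.107 -1.148
vertex -2.145 1.557 -1.065
endloop
endfacet
facet normal -0.580 -0.553 0.599
outer loop
vertex -2.381 1.982 -0.901
vertex -2.145 1.557 -1.065
vertex -1.19 1.913 0.188
endloop
endfacet
facet normal -0.394 0.131 -0.910
outer loop
vertex -2.145 1.557 -1.065
vertex -1.77 2.107 -1.148
vertex -1.69 1.454 -1.277
endloop
endfacet
facet normal -0.066 -0.946 0.319
outer loop
vertex -2.145 1.557 -1.065
vertex -1.69 1.454 -1.277
vertex -1.19 1.913 0.188
endloop
endfacet
facet normal -0.395 0.131 -0.909
outer loop
vertex -1.69 1.454 -1.277
vertex -1.77 2.107 -1.148
vertex -1.282 1.733 -1.414
endloop
endfacet
facet normal 0.577 -0.815 0.058
outer loop
vertex -1.69 1.454 -1.277
vertex -1.282 1.733 -1.414
vertex -1.19 1.913 0.188
endloop
endfacet
facet normal -0.396 0.130 -0.909
outer loop
vertex -1.282 1.733 -1.414
vertex -1.77 2.107 -1.148
vertex -1.16 2.231 -1.396
endloop
endfacet
facet normal 0.971 -0.237 -0.029
outer loop
vertex -1.282 1.733 -1.414
vertex -1.16 2.231 -1.396
vertex -1.19 1.913 0.188
endloop
endfacet
facet normal -0.396 0.131 -0.909
outer loop
vertex -1.16 2.231 -1.396
vertex -1.77 2.107 -1.148
vertex -1.396 2.656 -1.232
endloop
endfacet
facet normal 0.886 0.451 0.107
outer loop
vertex -1.16 2.231 -1.396
vertex -1.396 2.656 -1.232
vertex -1.19 1.913 0.188
endloop
endfacet

endsolid


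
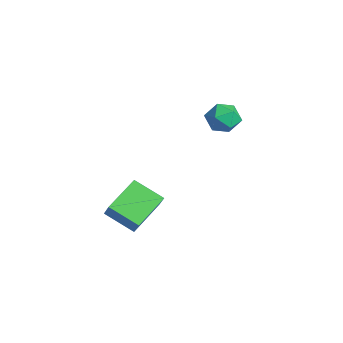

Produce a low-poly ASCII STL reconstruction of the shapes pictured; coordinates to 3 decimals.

solid 
facet normal -0.047 0.388 0.920
outer loop
vertex 1.311 3.688 -0.805
vertex 1.304 2.942 -0.491
vertex 2.008 3.322 -0.615
endloop
endfacet
facet normal 0.303 0.825 0.478
outer loop
vertex 1.311 3.688 -0.805
vertex 2.008 3.322 -0.615
vertex 1.947 3.743 -1.303
endloop
endfacet
facet normal -0.134 0.989 -0.061
outer loop
vertex 1.311 3.688 -0.805
vertex 1.947 3.743 -1.303
vertex 1.205 3.624 -1.605
endloop
endfacet
facet normal -0.755 0.654 0.048
outer loop
vertex 1.311 3.688 -0.805
vertex 1.205 3.624 -1.605
vertex 0.808 3.129 -1.103
endloop
endfacet
facet normal -0.701 0.282 0.655
outer loop
vertex 1.311 3.688 -0.805
vertex 0.808 3.129 -1.103
vertex 1.304 2.942 -0.491
endloop
endfacet
facet normal 0.859 0.466 0.209
outer loop
vertex 1.947 3.743 -1.303
vertex 2.008 3.322 -0.615
vertex 2.332 3.031 -1.297
endloop
endfacet
facet normal 0.292 -0.239 0.926
outer loop
vertex 2.008 3.322 -0.615
vertex 1.304 2.942 -0.491
vertex 1.935 2.536 -0.795
endloop
endfacet
facet normal -0.766 -0.410 0.495
outer loop
vertex 1.304 2.942 -0.491
vertex 0.808 3.129 -1.103
vertex 1.193 2.417 -1.097
endloop
endfacet
facet normal -0.853 0.191 -0.486
outer loop
vertex 0.808 3.129 -1.103
vertex 1.205 3.624 -1.605
vertex 1.132 2.838 -1.785
endloop
endfacet
facet normal 0.152 0.733 -0.663
outer loop
vertex 1.205 3.624 -1.605
vertex 1.947 3.743 -1.303
vertex 1.836 3.218 -1.909
endloop
endfacet
facet normal 0.755 -0.654 -0.048
outer loop
vertex 1.829 2.472 -1.595
vertex 2.332 3.031 -1.297
vertex 1.935 2.536 -0.795
endloop
endfacet
facet normal 0.134 -0.989 0.061
outer loop
vertex 1.829 2.472 -1.595
vertex 1.935 2.536 -0.795
vertex 1.193 2.417 -1.097
endloop
endfacet
facet normal -0.303 -0.825 -0.478
outer loop
vertex 1.829 2.472 -1.595
vertex 1.193 2.417 -1.097
vertex 1.132 2.838 -1.785
endloop
endfacet
facet normal 0.047 -0.388 -0.920
outer loop
vertex 1.829 2.472 -1.595
vertex 1.132 2.838 -1.785
vertex 1.836 3.218 -1.909
endloop
endfacet
facet normal 0.701 -0.282 -0.655
outer loop
vertex 1.829 2.472 -1.595
vertex 1.836 3.218 -1.909
vertex 2.332 3.031 -1.297
endloop
endfacet
facet normal 0.853 -0.191 0.486
outer loop
vertex 1.935 2.536 -0.795
vertex 2.332 3.031 -1.297
vertex 2.008 3.322 -0.615
endloop
endfacet
facet normal -0.152 -0.733 0.663
outer loop
vertex 1.193 2.417 -1.097
vertex 1.935 2.536 -0.795
vertex 1.304 2.942 -0.491
endloop
endfacet
facet normal -0.859 -0.466 -0.209
outer loop
vertex 1.132 2.838 -1.785
vertex 1.193 2.417 -1.097
vertex 0.808 3.129 -1.103
endloop
endfacet
facet normal -0.292 0.239 -0.926
outer loop
vertex 1.836 3.218 -1.909
vertex 1.132 2.838 -1.785
vertex 1.205 3.624 -1.605
endloop
endfacet
facet normal 0.766 0.410 -0.495
outer loop
vertex 2.332 3.031 -1.297
vertex 1.836 3.218 -1.909
vertex 1.947 3.743 -1.303
endloop
endfacet
facet normal -0.686 -0.569 0.454
outer loop
vertex 3.681 -2.813 -3.26
vertex 2.893 -1.391 -2.669
vertex 3.159 -2.788 -4.017
endloop
endfacet
facet normal 0.456 -0.822 -0.341
outer loop
vertex 4.147 -1.969 -4.671
vertex 3.681 -2.813 -3.26
vertex 3.159 -2.788 -4.017
endloop
endfacet
facet normal -0.686 -0.569 0.454
outer loop
vertex 3.159 -2.788 -4.017
vertex 2.893 -1.391 -2.669
vertex 2.371 -1.366 -3.427
endloop
endfacet
facet normal -0.567 0.027 -0.823
outer loop
vertex 2.371 -1.366 -3.427
vertex 4.147 -1.969 -4.671
vertex 3.159 -2.788 -4.017
endloop
endfacet
facet normal 0.568 -0.028 0.823
outer loop
vertex 3.681 -2.813 -3.26
vertex 3.881 -0.572 -3.323
vertex 2.893 -1.391 -2.669
endloop
endfacet
facet normal 0.456 -0.822 -0.341
outer loop
vertex 4.669 -1.994 -3.913
vertex 3.681 -2.813 -3.26
vertex 4.147 -1.969 -4.671
endloop
endfacet
facet normal 0.567 -0.027 0.823
outer loop
vertex 4.669 -1.994 -3.913
vertex 3.881 -0.572 -3.323
vertex 3.681 -2.813 -3.26
endloop
endfacet
facet normal -0.456 0.822 0.341
outer loop
vertex 2.893 -1.391 -2.669
vertex 3.881 -0.572 -3.323
vertex 2.371 -1.366 -3.427
endloop
endfacet
facet normal -0.567 0.028 -0.823
outer loop
vertex 3.359 -0.547 -4.08
vertex 4.147 -1.969 -4.671
vertex 2.371 -1.366 -3.427
endloop
endfacet
facet normal -0.456 0.822 0.341
outer loop
vertex 2.371 -1.366 -3.427
vertex 3.881 -0.572 -3.323
vertex 3.359 -0.547 -4.08
endloop
endfacet
facet normal 0.686 0.569 -0.454
outer loop
vertex 3.359 -0.547 -4.08
vertex 4.669 -1.994 -3.913
vertex 4.147 -1.969 -4.671
endloop
endfacet
facet normal 0.686 0.569 -0.454
outer loop
vertex 3.881 -0.572 -3.323
vertex 4.669 -1.994 -3.913
vertex 3.359 -0.547 -4.08
endloop
endfacet

endsolid


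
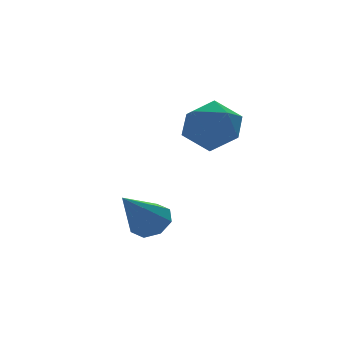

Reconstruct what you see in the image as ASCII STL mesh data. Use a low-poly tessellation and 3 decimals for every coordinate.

solid 
facet normal -0.597 0.747 -0.292
outer loop
vertex 1.511 2.98 2.699
vertex 0.553 2.407 3.191
vertex 1.205 3.19 3.861
endloop
endfacet
facet normal 0.063 0.985 -0.161
outer loop
vertex 1.511 2.98 2.699
vertex 1.205 3.19 3.861
vertex 2.378 3.064 3.553
endloop
endfacet
facet normal 0.514 0.628 -0.584
outer loop
vertex 1.511 2.98 2.699
vertex 2.378 3.064 3.553
vertex 2.452 2.203 2.692
endloop
endfacet
facet normal 0.133 0.170 -0.977
outer loop
vertex 1.511 2.98 2.699
vertex 2.452 2.203 2.692
vertex 1.324 1.797 2.468
endloop
endfacet
facet normal -0.554 0.243 -0.796
outer loop
vertex 1.511 2.98 2.699
vertex 1.324 1.797 2.468
vertex 0.553 2.407 3.191
endloop
endfacet
facet normal 0.224 0.827 0.516
outer loop
vertex 2.378 3.064 3.553
vertex 1.205 3.19 3.861
vertex 1.956 2.543 4.572
endloop
endfacet
facet normal -0.844 0.443 0.304
outer loop
vertex 1.205 3.19 3.861
vertex 0.553 2.407 3.191
vertex 0.828 2.137 4.348
endloop
endfacet
facet normal -0.774 -0.373 -0.511
outer loop
vertex 0.553 2.407 3.191
vertex 1.324 1.797 2.468
vertex 0.902 1.276 3.487
endloop
endfacet
facet normal 0.337 -0.492 -0.803
outer loop
vertex 1.324 1.797 2.468
vertex 2.452 2.203 2.692
vertex 2.075 1.15 3.179
endloop
endfacet
facet normal 0.953 0.250 -0.168
outer loop
vertex 2.452 2.203 2.692
vertex 2.378 3.064 3.553
vertex 2.727 1.933 3.849
endloop
endfacet
facet normal -0.133 -0.170 0.977
outer loop
vertex 1.769 1.36 4.341
vertex 1.956 2.543 4.572
vertex 0.828 2.137 4.348
endloop
endfacet
facet normal -0.514 -0.628 0.584
outer loop
vertex 1.769 1.36 4.341
vertex 0.828 2.137 4.348
vertex 0.902 1.276 3.487
endloop
endfacet
facet normal -0.063 -0.985 0.161
outer loop
vertex 1.769 1.36 4.341
vertex 0.902 1.276 3.487
vertex 2.075 1.15 3.179
endloop
endfacet
facet normal 0.597 -0.747 0.292
outer loop
vertex 1.769 1.36 4.341
vertex 2.075 1.15 3.179
vertex 2.727 1.933 3.849
endloop
endfacet
facet normal 0.554 -0.243 0.796
outer loop
vertex 1.769 1.36 4.341
vertex 2.727 1.933 3.849
vertex 1.956 2.543 4.572
endloop
endfacet
facet normal -0.337 0.492 0.803
outer loop
vertex 0.828 2.137 4.348
vertex 1.956 2.543 4.572
vertex 1.205 3.19 3.861
endloop
endfacet
facet normal -0.953 -0.250 0.168
outer loop
vertex 0.902 1.276 3.487
vertex 0.828 2.137 4.348
vertex 0.553 2.407 3.191
endloop
endfacet
facet normal -0.224 -0.827 -0.516
outer loop
vertex 2.075 1.15 3.179
vertex 0.902 1.276 3.487
vertex 1.324 1.797 2.468
endloop
endfacet
facet normal 0.844 -0.443 -0.304
outer loop
vertex 2.727 1.933 3.849
vertex 2.075 1.15 3.179
vertex 2.452 2.203 2.692
endloop
endfacet
facet normal 0.774 0.373 0.511
outer loop
vertex 1.956 2.543 4.572
vertex 2.727 1.933 3.849
vertex 2.378 3.064 3.553
endloop
endfacet
facet normal 0.644 0.278 -0.713
outer loop
vertex -1.154 1.132 0.638
vertex -1.617 0.758 0.074
vertex -1.589 1.513 0.394
endloop
endfacet
facet normal 0.092 0.610 0.787
outer loop
vertex -1.154 1.132 0.638
vertex -1.589 1.513 0.394
vertex -3.003 0.162 1.606
endloop
endfacet
facet normal 0.645 0.278 -0.712
outer loop
vertex -1.589 1.513 0.394
vertex -1.617 0.758 0.074
vertex -2.04 1.452 -0.038
endloop
endfacet
facet normal -0.460 0.809 0.366
outer loop
vertex -1.589 1.513 0.394
vertex -2.04 1.452 -0.038
vertex -3.003 0.162 1.606
endloop
endfacet
facet normal 0.644 0.277 -0.713
outer loop
vertex -2.04 1.452 -0.038
vertex -1.617 0.758 0.074
vertex -2.244 0.985 -0.404
endloop
endfacet
facet normal -0.867 0.481 -0.130
outer loop
vertex -2.04 1.452 -0.038
vertex -2.244 0.985 -0.404
vertex -3.003 0.162 1.606
endloop
endfacet
facet normal 0.644 0.277 -0.713
outer loop
vertex -2.244 0.985 -0.404
vertex -1.617 0.758 0.074
vertex -2.081 0.385 -0.49
endloop
endfacet
facet normal -0.892 -0.183 -0.412
outer loop
vertex -2.244 0.985 -0.404
vertex -2.081 0.385 -0.49
vertex -3.003 0.162 1.606
endloop
endfacet
facet normal 0.643 0.278 -0.713
outer loop
vertex -2.081 0.385 -0.49
vertex -1.617 0.758 0.074
vertex -1.646 0.004 -0.246
endloop
endfacet
facet normal -0.520 -0.795 -0.313
outer loop
vertex -2.081 0.385 -0.49
vertex -1.646 0.004 -0.246
vertex -3.003 0.162 1.606
endloop
endfacet
facet normal 0.645 0.277 -0.712
outer loop
vertex -1.646 0.004 -0.246
vertex -1.617 0.758 0.074
vertex -1.195 0.065 0.186
endloop
endfacet
facet normal 0.031 -0.994 0.108
outer loop
vertex -1.646 0.004 -0.246
vertex -1.195 0.065 0.186
vertex -3.003 0.162 1.606
endloop
endfacet
facet normal 0.644 0.277 -0.713
outer loop
vertex -1.195 0.065 0.186
vertex -1.617 0.758 0.074
vertex -0.991 0.532 0.552
endloop
endfacet
facet normal 0.439 -0.665 0.604
outer loop
vertex -1.195 0.065 0.186
vertex -0.991 0.532 0.552
vertex -3.003 0.162 1.606
endloop
endfacet
facet normal 0.644 0.277 -0.713
outer loop
vertex -0.991 0.532 0.552
vertex -1.617 0.758 0.074
vertex -1.154 1.132 0.638
endloop
endfacet
facet normal 0.464 -0.001 0.886
outer loop
vertex -0.991 0.532 0.552
vertex -1.154 1.132 0.638
vertex -3.003 0.162 1.606
endloop
endfacet

endsolid


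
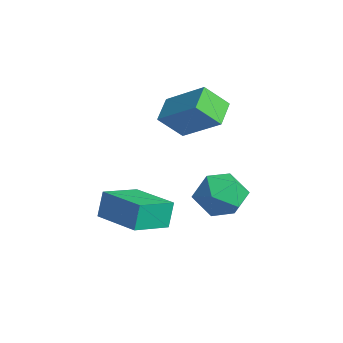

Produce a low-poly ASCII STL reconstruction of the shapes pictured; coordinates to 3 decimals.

solid 
facet normal -0.934 -0.343 -0.094
outer loop
vertex -2.385 -3.911 -2.801
vertex -2.922 -2.297 -3.358
vertex -2.149 -4.234 -3.964
endloop
endfacet
facet normal 0.300 -0.902 0.311
outer loop
vertex -0.158 -3.503 -3.762
vertex -2.385 -3.911 -2.801
vertex -2.149 -4.234 -3.964
endloop
endfacet
facet normal -0.934 -0.343 -0.095
outer loop
vertex -2.149 -4.234 -3.964
vertex -2.922 -2.297 -3.358
vertex -2.685 -2.62 -4.521
endloop
endfacet
facet normal 0.192 -0.262 -0.946
outer loop
vertex -2.685 -2.62 -4.521
vertex -0.158 -3.503 -3.762
vertex -2.149 -4.234 -3.964
endloop
endfacet
facet normal -0.192 0.262 0.946
outer loop
vertex -2.385 -3.911 -2.801
vertex -0.931 -1.566 -3.156
vertex -2.922 -2.297 -3.358
endloop
endfacet
facet normal 0.300 -0.902 0.312
outer loop
vertex -0.395 -3.18 -2.599
vertex -2.385 -3.911 -2.801
vertex -0.158 -3.503 -3.762
endloop
endfacet
facet normal -0.192 0.262 0.946
outer loop
vertex -0.395 -3.18 -2.599
vertex -0.931 -1.566 -3.156
vertex -2.385 -3.911 -2.801
endloop
endfacet
facet normal -0.300 0.902 -0.311
outer loop
vertex -2.922 -2.297 -3.358
vertex -0.931 -1.566 -3.156
vertex -2.685 -2.62 -4.521
endloop
endfacet
facet normal 0.192 -0.262 -0.946
outer loop
vertex -0.695 -1.889 -4.319
vertex -0.158 -3.503 -3.762
vertex -2.685 -2.62 -4.521
endloop
endfacet
facet normal -0.300 0.902 -0.311
outer loop
vertex -2.685 -2.62 -4.521
vertex -0.931 -1.566 -3.156
vertex -0.695 -1.889 -4.319
endloop
endfacet
facet normal 0.934 0.344 0.095
outer loop
vertex -0.695 -1.889 -4.319
vertex -0.395 -3.18 -2.599
vertex -0.158 -3.503 -3.762
endloop
endfacet
facet normal 0.935 0.343 0.094
outer loop
vertex -0.931 -1.566 -3.156
vertex -0.395 -3.18 -2.599
vertex -0.695 -1.889 -4.319
endloop
endfacet
facet normal -0.395 0.914 0.089
outer loop
vertex 0.208 0.229 -2.372
vertex 0.353 0.18 -1.226
vertex 1.192 0.608 -1.898
endloop
endfacet
facet normal -0.064 0.840 -0.539
outer loop
vertex 0.208 0.229 -2.372
vertex 1.192 0.608 -1.898
vertex 1.222 -0.014 -2.872
endloop
endfacet
facet normal -0.365 0.293 -0.883
outer loop
vertex 0.208 0.229 -2.372
vertex 1.222 -0.014 -2.872
vertex 0.402 -0.827 -2.803
endloop
endfacet
facet normal -0.883 0.029 -0.469
outer loop
vertex 0.208 0.229 -2.372
vertex 0.402 -0.827 -2.803
vertex -0.135 -0.707 -1.785
endloop
endfacet
facet normal -0.901 0.413 0.132
outer loop
vertex 0.208 0.229 -2.372
vertex -0.135 -0.707 -1.785
vertex 0.353 0.18 -1.226
endloop
endfacet
facet normal 0.617 0.672 -0.410
outer loop
vertex 1.222 -0.014 -2.872
vertex 1.192 0.608 -1.898
vertex 1.995 -0.213 -2.035
endloop
endfacet
facet normal 0.081 0.792 0.605
outer loop
vertex 1.192 0.608 -1.898
vertex 0.353 0.18 -1.226
vertex 1.458 -0.093 -1.017
endloop
endfacet
facet normal -0.737 -0.020 0.676
outer loop
vertex 0.353 0.18 -1.226
vertex -0.135 -0.707 -1.785
vertex 0.638 -0.906 -0.948
endloop
endfacet
facet normal -0.707 -0.642 -0.297
outer loop
vertex -0.135 -0.707 -1.785
vertex 0.402 -0.827 -2.803
vertex 0.668 -1.528 -1.922
endloop
endfacet
facet normal 0.130 -0.214 -0.968
outer loop
vertex 0.402 -0.827 -2.803
vertex 1.222 -0.014 -2.872
vertex 1.507 -1.1 -2.594
endloop
endfacet
facet normal 0.883 -0.029 0.469
outer loop
vertex 1.652 -1.149 -1.448
vertex 1.995 -0.213 -2.035
vertex 1.458 -0.093 -1.017
endloop
endfacet
facet normal 0.365 -0.293 0.883
outer loop
vertex 1.652 -1.149 -1.448
vertex 1.458 -0.093 -1.017
vertex 0.638 -0.906 -0.948
endloop
endfacet
facet normal 0.064 -0.840 0.539
outer loop
vertex 1.652 -1.149 -1.448
vertex 0.638 -0.906 -0.948
vertex 0.668 -1.528 -1.922
endloop
endfacet
facet normal 0.395 -0.914 -0.089
outer loop
vertex 1.652 -1.149 -1.448
vertex 0.668 -1.528 -1.922
vertex 1.507 -1.1 -2.594
endloop
endfacet
facet normal 0.901 -0.413 -0.132
outer loop
vertex 1.652 -1.149 -1.448
vertex 1.507 -1.1 -2.594
vertex 1.995 -0.213 -2.035
endloop
endfacet
facet normal 0.707 0.642 0.297
outer loop
vertex 1.458 -0.093 -1.017
vertex 1.995 -0.213 -2.035
vertex 1.192 0.608 -1.898
endloop
endfacet
facet normal -0.130 0.214 0.968
outer loop
vertex 0.638 -0.906 -0.948
vertex 1.458 -0.093 -1.017
vertex 0.353 0.18 -1.226
endloop
endfacet
facet normal -0.617 -0.672 0.410
outer loop
vertex 0.668 -1.528 -1.922
vertex 0.638 -0.906 -0.948
vertex -0.135 -0.707 -1.785
endloop
endfacet
facet normal -0.081 -0.792 -0.605
outer loop
vertex 1.507 -1.1 -2.594
vertex 0.668 -1.528 -1.922
vertex 0.402 -0.827 -2.803
endloop
endfacet
facet normal 0.737 0.020 -0.676
outer loop
vertex 1.995 -0.213 -2.035
vertex 1.507 -1.1 -2.594
vertex 1.222 -0.014 -2.872
endloop
endfacet
facet normal -0.704 -0.432 -0.564
outer loop
vertex -4.317 -0.464 0.62
vertex -4.101 0.524 -0.405
vertex -3.428 -1.214 0.085
endloop
endfacet
facet normal -0.150 -0.686 0.712
outer loop
vertex -1.879 -0.264 1.325
vertex -4.317 -0.464 0.62
vertex -3.428 -1.214 0.085
endloop
endfacet
facet normal -0.704 -0.432 -0.564
outer loop
vertex -3.428 -1.214 0.085
vertex -4.101 0.524 -0.405
vertex -3.212 -0.226 -0.941
endloop
endfacet
facet normal 0.694 -0.586 -0.418
outer loop
vertex -3.212 -0.226 -0.941
vertex -1.879 -0.264 1.325
vertex -3.428 -1.214 0.085
endloop
endfacet
facet normal -0.694 0.586 0.418
outer loop
vertex -4.317 -0.464 0.62
vertex -2.552 1.474 0.835
vertex -4.101 0.524 -0.405
endloop
endfacet
facet normal -0.150 -0.686 0.712
outer loop
vertex -2.768 0.486 1.861
vertex -4.317 -0.464 0.62
vertex -1.879 -0.264 1.325
endloop
endfacet
facet normal -0.694 0.586 0.418
outer loop
vertex -2.768 0.486 1.861
vertex -2.552 1.474 0.835
vertex -4.317 -0.464 0.62
endloop
endfacet
facet normal 0.149 0.686 -0.712
outer loop
vertex -4.101 0.524 -0.405
vertex -2.552 1.474 0.835
vertex -3.212 -0.226 -0.941
endloop
endfacet
facet normal 0.694 -0.586 -0.418
outer loop
vertex -1.663 0.724 0.3
vertex -1.879 -0.264 1.325
vertex -3.212 -0.226 -0.941
endloop
endfacet
facet normal 0.150 0.686 -0.712
outer loop
vertex -3.212 -0.226 -0.941
vertex -2.552 1.474 0.835
vertex -1.663 0.724 0.3
endloop
endfacet
facet normal 0.704 0.431 0.564
outer loop
vertex -1.663 0.724 0.3
vertex -2.768 0.486 1.861
vertex -1.879 -0.264 1.325
endloop
endfacet
facet normal 0.704 0.432 0.564
outer loop
vertex -2.552 1.474 0.835
vertex -2.768 0.486 1.861
vertex -1.663 0.724 0.3
endloop
endfacet

endsolid


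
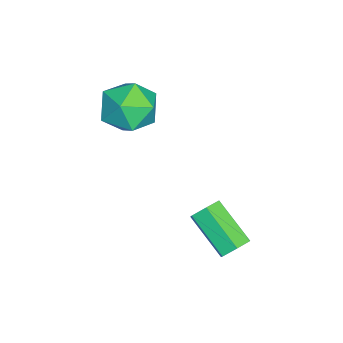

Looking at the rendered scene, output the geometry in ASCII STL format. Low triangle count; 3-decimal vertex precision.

solid 
facet normal 0.342 0.376 0.861
outer loop
vertex 1.695 0.018 3.24
vertex 1.055 -0.734 3.822
vertex 2.126 -1.008 3.517
endloop
endfacet
facet normal 0.828 0.441 0.345
outer loop
vertex 1.695 0.018 3.24
vertex 2.126 -1.008 3.517
vertex 2.323 -0.565 2.479
endloop
endfacet
facet normal 0.539 0.822 -0.184
outer loop
vertex 1.695 0.018 3.24
vertex 2.323 -0.565 2.479
vertex 1.374 -0.018 2.141
endloop
endfacet
facet normal -0.128 0.992 0.005
outer loop
vertex 1.695 0.018 3.24
vertex 1.374 -0.018 2.141
vertex 0.59 -0.123 2.971
endloop
endfacet
facet normal -0.250 0.717 0.651
outer loop
vertex 1.695 0.018 3.24
vertex 0.59 -0.123 2.971
vertex 1.055 -0.734 3.822
endloop
endfacet
facet normal 0.973 -0.212 0.094
outer loop
vertex 2.323 -0.565 2.479
vertex 2.126 -1.008 3.517
vertex 2.07 -1.677 2.589
endloop
endfacet
facet normal 0.184 -0.317 0.930
outer loop
vertex 2.126 -1.008 3.517
vertex 1.055 -0.734 3.822
vertex 1.286 -1.782 3.419
endloop
endfacet
facet normal -0.773 0.234 0.590
outer loop
vertex 1.055 -0.734 3.822
vertex 0.59 -0.123 2.971
vertex 0.337 -1.235 3.081
endloop
endfacet
facet normal -0.574 0.680 -0.456
outer loop
vertex 0.59 -0.123 2.971
vertex 1.374 -0.018 2.141
vertex 0.534 -0.792 2.043
endloop
endfacet
facet normal 0.505 0.405 -0.763
outer loop
vertex 1.374 -0.018 2.141
vertex 2.323 -0.565 2.479
vertex 1.605 -1.066 1.738
endloop
endfacet
facet normal 0.128 -0.992 -0.005
outer loop
vertex 0.965 -1.818 2.32
vertex 2.07 -1.677 2.589
vertex 1.286 -1.782 3.419
endloop
endfacet
facet normal -0.539 -0.822 0.184
outer loop
vertex 0.965 -1.818 2.32
vertex 1.286 -1.782 3.419
vertex 0.337 -1.235 3.081
endloop
endfacet
facet normal -0.828 -0.441 -0.345
outer loop
vertex 0.965 -1.818 2.32
vertex 0.337 -1.235 3.081
vertex 0.534 -0.792 2.043
endloop
endfacet
facet normal -0.342 -0.376 -0.861
outer loop
vertex 0.965 -1.818 2.32
vertex 0.534 -0.792 2.043
vertex 1.605 -1.066 1.738
endloop
endfacet
facet normal 0.250 -0.717 -0.651
outer loop
vertex 0.965 -1.818 2.32
vertex 1.605 -1.066 1.738
vertex 2.07 -1.677 2.589
endloop
endfacet
facet normal 0.574 -0.680 0.456
outer loop
vertex 1.286 -1.782 3.419
vertex 2.07 -1.677 2.589
vertex 2.126 -1.008 3.517
endloop
endfacet
facet normal -0.505 -0.405 0.763
outer loop
vertex 0.337 -1.235 3.081
vertex 1.286 -1.782 3.419
vertex 1.055 -0.734 3.822
endloop
endfacet
facet normal -0.973 0.212 -0.094
outer loop
vertex 0.534 -0.792 2.043
vertex 0.337 -1.235 3.081
vertex 0.59 -0.123 2.971
endloop
endfacet
facet normal -0.184 0.317 -0.930
outer loop
vertex 1.605 -1.066 1.738
vertex 0.534 -0.792 2.043
vertex 1.374 -0.018 2.141
endloop
endfacet
facet normal 0.773 -0.234 -0.590
outer loop
vertex 2.07 -1.677 2.589
vertex 1.605 -1.066 1.738
vertex 2.323 -0.565 2.479
endloop
endfacet
facet normal 0.508 0.654 -0.561
outer loop
vertex 4.736 3.37 -0.749
vertex 4.354 3.258 -1.225
vertex 4.221 3.709 -0.82
endloop
endfacet
facet normal 0.232 0.525 0.819
outer loop
vertex 4.736 3.37 -0.749
vertex 4.221 3.709 -0.82
vertex 3.808 2.175 0.28
endloop
endfacet
facet normal 0.232 0.525 0.819
outer loop
vertex 3.808 2.175 0.28
vertex 4.221 3.709 -0.82
vertex 3.294 2.513 0.209
endloop
endfacet
facet normal -0.507 -0.653 0.563
outer loop
vertex 3.808 2.175 0.28
vertex 3.294 2.513 0.209
vertex 3.426 2.062 -0.195
endloop
endfacet
facet normal 0.506 0.654 -0.562
outer loop
vertex 4.221 3.709 -0.82
vertex 4.354 3.258 -1.225
vertex 3.839 3.596 -1.295
endloop
endfacet
facet normal -0.603 0.735 0.310
outer loop
vertex 4.221 3.709 -0.82
vertex 3.839 3.596 -1.295
vertex 3.294 2.513 0.209
endloop
endfacet
facet normal -0.602 0.735 0.311
outer loop
vertex 3.294 2.513 0.209
vertex 3.839 3.596 -1.295
vertex 2.912 2.401 -0.266
endloop
endfacet
facet normal -0.508 -0.652 0.562
outer loop
vertex 3.294 2.513 0.209
vertex 2.912 2.401 -0.266
vertex 3.426 2.062 -0.195
endloop
endfacet
facet normal 0.506 0.654 -0.562
outer loop
vertex 3.839 3.596 -1.295
vertex 4.354 3.258 -1.225
vertex 3.972 3.145 -1.7
endloop
endfacet
facet normal -0.835 0.210 -0.508
outer loop
vertex 3.839 3.596 -1.295
vertex 3.972 3.145 -1.7
vertex 2.912 2.401 -0.266
endloop
endfacet
facet normal -0.835 0.211 -0.508
outer loop
vertex 2.912 2.401 -0.266
vertex 3.972 3.145 -1.7
vertex 3.044 1.95 -0.671
endloop
endfacet
facet normal -0.508 -0.653 0.562
outer loop
vertex 2.912 2.401 -0.266
vertex 3.044 1.95 -0.671
vertex 3.426 2.062 -0.195
endloop
endfacet
facet normal 0.507 0.653 -0.563
outer loop
vertex 3.972 3.145 -1.7
vertex 4.354 3.258 -1.225
vertex 4.486 2.807 -1.629
endloop
endfacet
facet normal -0.232 -0.525 -0.819
outer loop
vertex 3.972 3.145 -1.7
vertex 4.486 2.807 -1.629
vertex 3.044 1.95 -0.671
endloop
endfacet
facet normal -0.232 -0.525 -0.819
outer loop
vertex 3.044 1.95 -0.671
vertex 4.486 2.807 -1.629
vertex 3.559 1.611 -0.6
endloop
endfacet
facet normal -0.508 -0.654 0.561
outer loop
vertex 3.044 1.95 -0.671
vertex 3.559 1.611 -0.6
vertex 3.426 2.062 -0.195
endloop
endfacet
facet normal 0.508 0.652 -0.562
outer loop
vertex 4.486 2.807 -1.629
vertex 4.354 3.258 -1.225
vertex 4.868 2.919 -1.154
endloop
endfacet
facet normal 0.603 -0.735 -0.311
outer loop
vertex 4.486 2.807 -1.629
vertex 4.868 2.919 -1.154
vertex 3.559 1.611 -0.6
endloop
endfacet
facet normal 0.603 -0.735 -0.310
outer loop
vertex 3.559 1.611 -0.6
vertex 4.868 2.919 -1.154
vertex 3.941 1.724 -0.125
endloop
endfacet
facet normal -0.506 -0.654 0.562
outer loop
vertex 3.559 1.611 -0.6
vertex 3.941 1.724 -0.125
vertex 3.426 2.062 -0.195
endloop
endfacet
facet normal 0.508 0.653 -0.562
outer loop
vertex 4.868 2.919 -1.154
vertex 4.354 3.258 -1.225
vertex 4.736 3.37 -0.749
endloop
endfacet
facet normal 0.835 -0.211 0.507
outer loop
vertex 4.868 2.919 -1.154
vertex 4.736 3.37 -0.749
vertex 3.941 1.724 -0.125
endloop
endfacet
facet normal 0.835 -0.210 0.509
outer loop
vertex 3.941 1.724 -0.125
vertex 4.736 3.37 -0.749
vertex 3.808 2.175 0.28
endloop
endfacet
facet normal -0.506 -0.654 0.562
outer loop
vertex 3.941 1.724 -0.125
vertex 3.808 2.175 0.28
vertex 3.426 2.062 -0.195
endloop
endfacet

endsolid


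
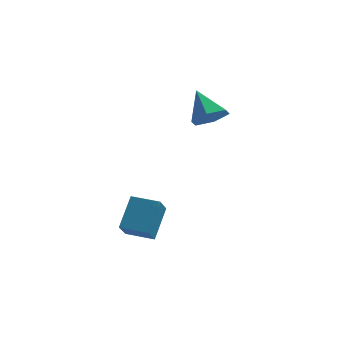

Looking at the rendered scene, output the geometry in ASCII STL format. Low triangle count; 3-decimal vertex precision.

solid 
facet normal -0.960 0.274 0.063
outer loop
vertex -4.755 -2.878 -3.696
vertex -4.41 -1.898 -2.699
vertex -4.596 -2.144 -4.472
endloop
endfacet
facet normal -0.240 -0.680 -0.693
outer loop
vertex -3.55 -2.442 -4.541
vertex -4.755 -2.878 -3.696
vertex -4.596 -2.144 -4.472
endloop
endfacet
facet normal -0.960 0.274 0.063
outer loop
vertex -4.596 -2.144 -4.472
vertex -4.41 -1.898 -2.699
vertex -4.251 -1.164 -3.475
endloop
endfacet
facet normal 0.146 0.680 -0.719
outer loop
vertex -4.251 -1.164 -3.475
vertex -3.55 -2.442 -4.541
vertex -4.596 -2.144 -4.472
endloop
endfacet
facet normal -0.146 -0.680 0.719
outer loop
vertex -4.755 -2.878 -3.696
vertex -3.364 -2.196 -2.768
vertex -4.41 -1.898 -2.699
endloop
endfacet
facet normal -0.240 -0.680 -0.693
outer loop
vertex -3.709 -3.176 -3.765
vertex -4.755 -2.878 -3.696
vertex -3.55 -2.442 -4.541
endloop
endfacet
facet normal -0.146 -0.680 0.719
outer loop
vertex -3.709 -3.176 -3.765
vertex -3.364 -2.196 -2.768
vertex -4.755 -2.878 -3.696
endloop
endfacet
facet normal 0.240 0.680 0.693
outer loop
vertex -4.41 -1.898 -2.699
vertex -3.364 -2.196 -2.768
vertex -4.251 -1.164 -3.475
endloop
endfacet
facet normal 0.146 0.680 -0.719
outer loop
vertex -3.205 -1.462 -3.544
vertex -3.55 -2.442 -4.541
vertex -4.251 -1.164 -3.475
endloop
endfacet
facet normal 0.240 0.680 0.693
outer loop
vertex -4.251 -1.164 -3.475
vertex -3.364 -2.196 -2.768
vertex -3.205 -1.462 -3.544
endloop
endfacet
facet normal 0.960 -0.274 -0.063
outer loop
vertex -3.205 -1.462 -3.544
vertex -3.709 -3.176 -3.765
vertex -3.55 -2.442 -4.541
endloop
endfacet
facet normal 0.960 -0.274 -0.063
outer loop
vertex -3.364 -2.196 -2.768
vertex -3.709 -3.176 -3.765
vertex -3.205 -1.462 -3.544
endloop
endfacet
facet normal 0.394 -0.640 -0.660
outer loop
vertex -1.21 1.696 -0.159
vertex -1.769 1.892 -0.682
vertex -1.087 2.292 -0.663
endloop
endfacet
facet normal 0.648 0.410 0.642
outer loop
vertex -1.21 1.696 -0.159
vertex -1.087 2.292 -0.663
vertex -2.331 2.808 0.262
endloop
endfacet
facet normal 0.394 -0.640 -0.660
outer loop
vertex -1.087 2.292 -0.663
vertex -1.769 1.892 -0.682
vertex -1.646 2.488 -1.186
endloop
endfacet
facet normal 0.360 0.932 -0.036
outer loop
vertex -1.087 2.292 -0.663
vertex -1.646 2.488 -1.186
vertex -2.331 2.808 0.262
endloop
endfacet
facet normal 0.393 -0.640 -0.660
outer loop
vertex -1.646 2.488 -1.186
vertex -1.769 1.892 -0.682
vertex -2.327 2.089 -1.205
endloop
endfacet
facet normal -0.457 0.798 -0.393
outer loop
vertex -1.646 2.488 -1.186
vertex -2.327 2.089 -1.205
vertex -2.331 2.808 0.262
endloop
endfacet
facet normal 0.393 -0.640 -0.660
outer loop
vertex -2.327 2.089 -1.205
vertex -1.769 1.892 -0.682
vertex -2.45 1.493 -0.701
endloop
endfacet
facet normal -0.987 0.142 -0.072
outer loop
vertex -2.327 2.089 -1.205
vertex -2.45 1.493 -0.701
vertex -2.331 2.808 0.262
endloop
endfacet
facet normal 0.394 -0.640 -0.660
outer loop
vertex -2.45 1.493 -0.701
vertex -1.769 1.892 -0.682
vertex -1.892 1.297 -0.178
endloop
endfacet
facet normal -0.700 -0.380 0.605
outer loop
vertex -2.45 1.493 -0.701
vertex -1.892 1.297 -0.178
vertex -2.331 2.808 0.262
endloop
endfacet
facet normal 0.393 -0.640 -0.660
outer loop
vertex -1.892 1.297 -0.178
vertex -1.769 1.892 -0.682
vertex -1.21 1.696 -0.159
endloop
endfacet
facet normal 0.117 -0.246 0.962
outer loop
vertex -1.892 1.297 -0.178
vertex -1.21 1.696 -0.159
vertex -2.331 2.808 0.262
endloop
endfacet

endsolid


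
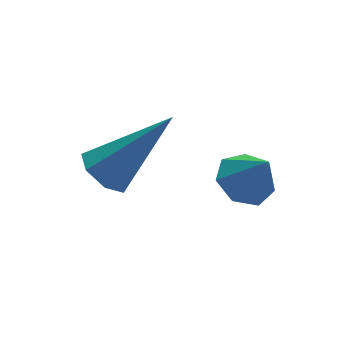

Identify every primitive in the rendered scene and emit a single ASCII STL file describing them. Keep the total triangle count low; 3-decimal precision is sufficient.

solid 
facet normal -0.305 0.396 -0.866
outer loop
vertex -1.015 1.323 -1.428
vertex -1.591 1.03 -1.359
vertex -1.409 1.619 -1.154
endloop
endfacet
facet normal 0.714 0.468 0.521
outer loop
vertex -1.015 1.323 -1.428
vertex -1.409 1.619 -1.154
vertex -1.269 0.61 -0.441
endloop
endfacet
facet normal -0.304 0.396 -0.867
outer loop
vertex -1.409 1.619 -1.154
vertex -1.591 1.03 -1.359
vertex -1.94 1.472 -1.035
endloop
endfacet
facet normal 0.022 0.579 0.815
outer loop
vertex -1.409 1.619 -1.154
vertex -1.94 1.472 -1.035
vertex -1.269 0.61 -0.441
endloop
endfacet
facet normal -0.303 0.396 -0.867
outer loop
vertex -1.94 1.472 -1.035
vertex -1.591 1.03 -1.359
vertex -2.209 0.992 -1.16
endloop
endfacet
facet normal -0.575 0.111 0.811
outer loop
vertex -1.94 1.472 -1.035
vertex -2.209 0.992 -1.16
vertex -1.269 0.61 -0.441
endloop
endfacet
facet normal -0.303 0.395 -0.867
outer loop
vertex -2.209 0.992 -1.16
vertex -1.591 1.03 -1.359
vertex -2.012 0.54 -1.435
endloop
endfacet
facet normal -0.629 -0.585 0.511
outer loop
vertex -2.209 0.992 -1.16
vertex -2.012 0.54 -1.435
vertex -1.269 0.61 -0.441
endloop
endfacet
facet normal -0.304 0.396 -0.867
outer loop
vertex -2.012 0.54 -1.435
vertex -1.591 1.03 -1.359
vertex -1.499 0.457 -1.653
endloop
endfacet
facet normal -0.099 -0.985 0.143
outer loop
vertex -2.012 0.54 -1.435
vertex -1.499 0.457 -1.653
vertex -1.269 0.61 -0.441
endloop
endfacet
facet normal -0.305 0.396 -0.866
outer loop
vertex -1.499 0.457 -1.653
vertex -1.591 1.03 -1.359
vertex -1.055 0.806 -1.65
endloop
endfacet
facet normal 0.618 -0.786 -0.018
outer loop
vertex -1.499 0.457 -1.653
vertex -1.055 0.806 -1.65
vertex -1.269 0.61 -0.441
endloop
endfacet
facet normal -0.305 0.396 -0.866
outer loop
vertex -1.055 0.806 -1.65
vertex -1.591 1.03 -1.359
vertex -1.015 1.323 -1.428
endloop
endfacet
facet normal 0.979 -0.140 0.150
outer loop
vertex -1.055 0.806 -1.65
vertex -1.015 1.323 -1.428
vertex -1.269 0.61 -0.441
endloop
endfacet
facet normal -0.686 0.030 -0.727
outer loop
vertex -3.433 3.111 -3.012
vertex -3.904 3.161 -2.566
vertex -3.571 3.636 -2.86
endloop
endfacet
facet normal 0.845 0.341 -0.411
outer loop
vertex -3.433 3.111 -3.012
vertex -3.571 3.636 -2.86
vertex -2.476 3.099 -1.054
endloop
endfacet
facet normal -0.685 0.030 -0.728
outer loop
vertex -3.571 3.636 -2.86
vertex -3.904 3.161 -2.566
vertex -3.96 3.804 -2.487
endloop
endfacet
facet normal 0.413 0.911 0.020
outer loop
vertex -3.571 3.636 -2.86
vertex -3.96 3.804 -2.487
vertex -2.476 3.099 -1.054
endloop
endfacet
facet normal -0.686 0.029 -0.727
outer loop
vertex -3.96 3.804 -2.487
vertex -3.904 3.161 -2.566
vertex -4.306 3.487 -2.173
endloop
endfacet
facet normal -0.191 0.788 0.585
outer loop
vertex -3.96 3.804 -2.487
vertex -4.306 3.487 -2.173
vertex -2.476 3.099 -1.054
endloop
endfacet
facet normal -0.687 0.029 -0.727
outer loop
vertex -4.306 3.487 -2.173
vertex -3.904 3.161 -2.566
vertex -4.349 2.925 -2.155
endloop
endfacet
facet normal -0.510 0.067 0.857
outer loop
vertex -4.306 3.487 -2.173
vertex -4.349 2.925 -2.155
vertex -2.476 3.099 -1.054
endloop
endfacet
facet normal -0.687 0.030 -0.726
outer loop
vertex -4.349 2.925 -2.155
vertex -3.904 3.161 -2.566
vertex -4.057 2.541 -2.447
endloop
endfacet
facet normal -0.305 -0.713 0.632
outer loop
vertex -4.349 2.925 -2.155
vertex -4.057 2.541 -2.447
vertex -2.476 3.099 -1.054
endloop
endfacet
facet normal -0.685 0.029 -0.728
outer loop
vertex -4.057 2.541 -2.447
vertex -3.904 3.161 -2.566
vertex -3.649 2.623 -2.828
endloop
endfacet
facet normal 0.268 -0.960 0.080
outer loop
vertex -4.057 2.541 -2.447
vertex -3.649 2.623 -2.828
vertex -2.476 3.099 -1.054
endloop
endfacet
facet normal -0.686 0.029 -0.727
outer loop
vertex -3.649 2.623 -2.828
vertex -3.904 3.161 -2.566
vertex -3.433 3.111 -3.012
endloop
endfacet
facet normal 0.781 -0.491 -0.385
outer loop
vertex -3.649 2.623 -2.828
vertex -3.433 3.111 -3.012
vertex -2.476 3.099 -1.054
endloop
endfacet

endsolid
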